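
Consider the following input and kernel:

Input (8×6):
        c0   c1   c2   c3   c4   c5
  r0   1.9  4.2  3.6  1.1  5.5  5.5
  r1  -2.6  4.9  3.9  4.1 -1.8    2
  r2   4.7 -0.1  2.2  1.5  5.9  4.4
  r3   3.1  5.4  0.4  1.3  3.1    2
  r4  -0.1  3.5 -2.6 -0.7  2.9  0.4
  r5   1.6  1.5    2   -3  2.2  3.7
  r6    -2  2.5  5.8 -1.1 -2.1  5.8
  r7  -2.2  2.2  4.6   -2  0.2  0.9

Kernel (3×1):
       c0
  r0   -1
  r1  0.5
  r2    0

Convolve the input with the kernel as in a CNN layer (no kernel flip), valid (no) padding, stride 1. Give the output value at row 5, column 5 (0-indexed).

-0.8

The receptive field on the input at this output position is [3.7 / 5.8 / 0.9]. Elementwise product with the kernel and sum: 3.7·-1 + 5.8·0.5.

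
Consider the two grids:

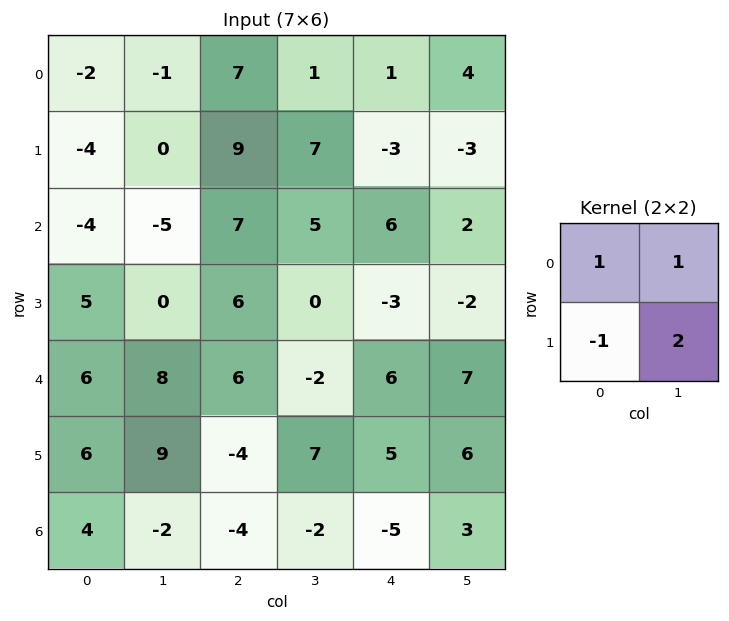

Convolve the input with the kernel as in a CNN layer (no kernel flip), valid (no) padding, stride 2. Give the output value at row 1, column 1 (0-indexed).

The receptive field on the input at this output position is [7 5 / 6 0]. Elementwise product with the kernel and sum: 7·1 + 5·1 + 6·-1 + 0·2.

6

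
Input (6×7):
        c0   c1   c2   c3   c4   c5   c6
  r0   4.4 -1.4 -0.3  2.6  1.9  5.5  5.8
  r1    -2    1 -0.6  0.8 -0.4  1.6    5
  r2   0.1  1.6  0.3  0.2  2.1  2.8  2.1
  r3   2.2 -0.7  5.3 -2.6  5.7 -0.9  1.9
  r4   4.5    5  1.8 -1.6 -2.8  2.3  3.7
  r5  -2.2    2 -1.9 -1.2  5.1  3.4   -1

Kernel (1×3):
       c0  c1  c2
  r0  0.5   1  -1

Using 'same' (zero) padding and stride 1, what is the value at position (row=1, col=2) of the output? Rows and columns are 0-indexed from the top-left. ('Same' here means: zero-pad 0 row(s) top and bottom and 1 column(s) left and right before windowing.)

The receptive field on the zero-padded input at this output position is [1 -0.6 0.8]. Elementwise product with the kernel and sum: 1·0.5 + -0.6·1 + 0.8·-1.

-0.9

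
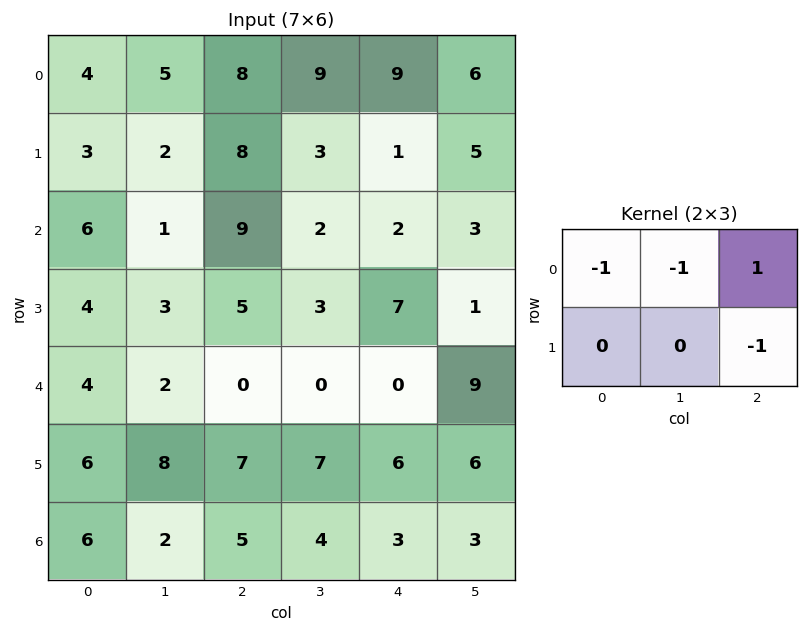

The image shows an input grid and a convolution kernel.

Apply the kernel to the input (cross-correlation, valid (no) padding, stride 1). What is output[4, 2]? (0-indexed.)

The receptive field on the input at this output position is [0 0 0 / 7 7 6]. Elementwise product with the kernel and sum: 0·-1 + 0·-1 + 0·1 + 6·-1.

-6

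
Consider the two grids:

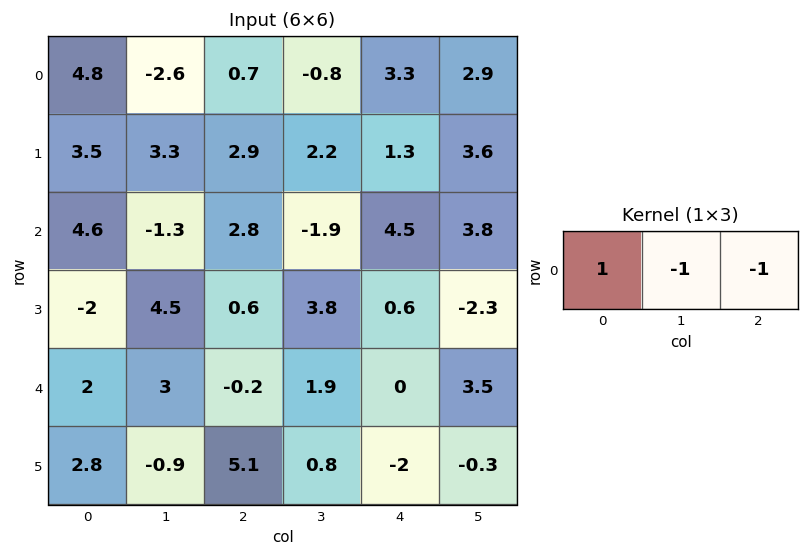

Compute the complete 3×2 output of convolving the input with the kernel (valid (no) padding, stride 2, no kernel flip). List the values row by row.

Output[0,0]: The receptive field on the input at this output position is [4.8 -2.6 0.7]. Elementwise product with the kernel and sum: 4.8·1 + -2.6·-1 + 0.7·-1.
Output[0,1]: The receptive field on the input at this output position is [0.7 -0.8 3.3]. Elementwise product with the kernel and sum: 0.7·1 + -0.8·-1 + 3.3·-1.

6.7 -1.8
3.1 0.2
-0.8 -2.1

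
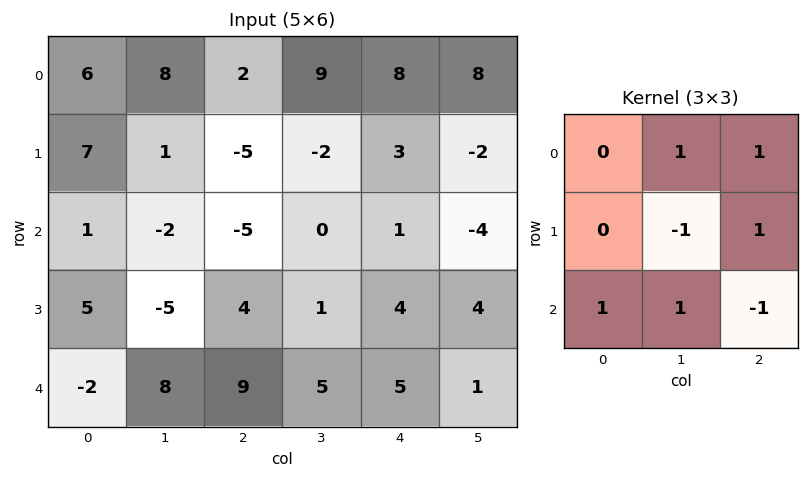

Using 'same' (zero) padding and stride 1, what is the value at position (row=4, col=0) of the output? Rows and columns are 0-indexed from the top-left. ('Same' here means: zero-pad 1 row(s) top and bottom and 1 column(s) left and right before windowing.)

The receptive field on the zero-padded input at this output position is [0 5 -5 / 0 -2 8 / 0 0 0]. Elementwise product with the kernel and sum: 5·1 + -5·1 + -2·-1 + 8·1 + 0·1 + 0·1 + 0·-1.

10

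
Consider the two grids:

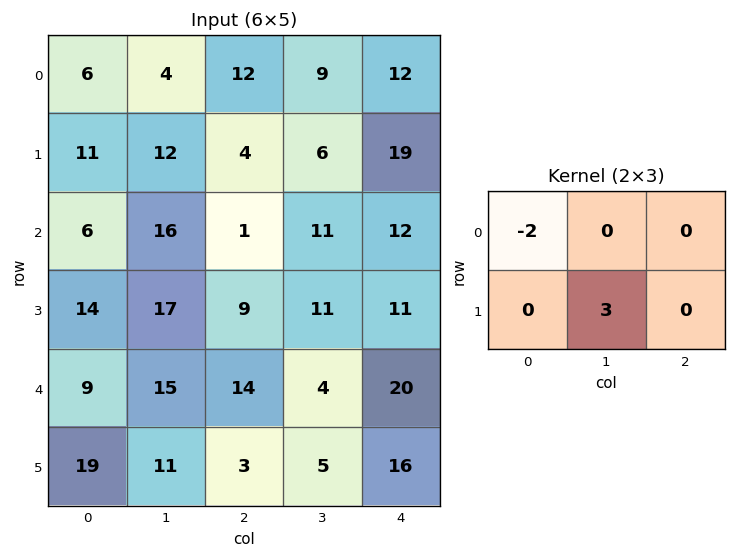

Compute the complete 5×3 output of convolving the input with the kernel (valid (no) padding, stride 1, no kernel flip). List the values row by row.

Output[0,0]: The receptive field on the input at this output position is [6 4 12 / 11 12 4]. Elementwise product with the kernel and sum: 6·-2 + 12·3.

24 4 -6
26 -21 25
39 -5 31
17 8 -6
15 -21 -13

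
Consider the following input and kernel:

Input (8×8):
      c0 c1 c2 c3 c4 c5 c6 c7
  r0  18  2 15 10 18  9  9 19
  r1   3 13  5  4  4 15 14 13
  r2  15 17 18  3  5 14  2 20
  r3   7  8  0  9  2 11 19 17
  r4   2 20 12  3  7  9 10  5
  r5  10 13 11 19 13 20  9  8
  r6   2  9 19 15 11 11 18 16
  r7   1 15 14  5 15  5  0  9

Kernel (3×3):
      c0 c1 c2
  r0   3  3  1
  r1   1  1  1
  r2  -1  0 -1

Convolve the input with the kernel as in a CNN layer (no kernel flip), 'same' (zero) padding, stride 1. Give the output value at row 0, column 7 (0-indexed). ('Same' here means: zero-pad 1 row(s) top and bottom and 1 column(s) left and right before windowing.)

14

The receptive field on the zero-padded input at this output position is [0 0 0 / 9 19 0 / 14 13 0]. Elementwise product with the kernel and sum: 0·3 + 0·3 + 0·1 + 9·1 + 19·1 + 0·1 + 14·-1 + 0·-1.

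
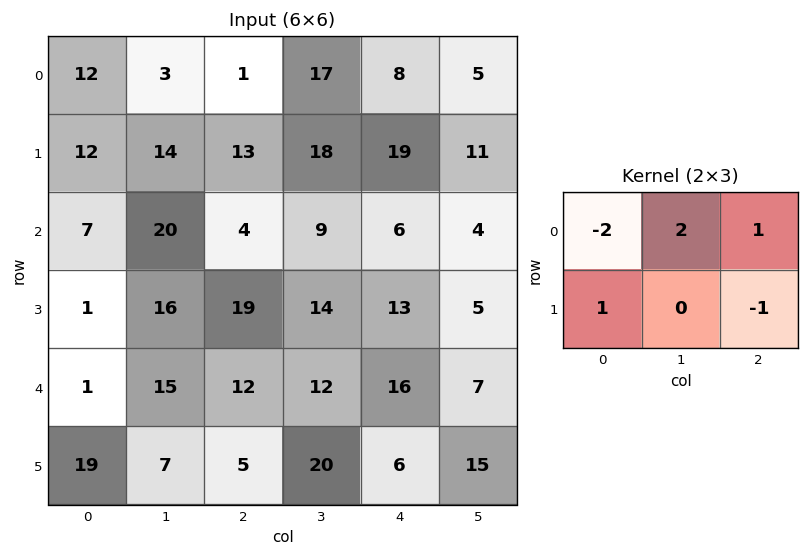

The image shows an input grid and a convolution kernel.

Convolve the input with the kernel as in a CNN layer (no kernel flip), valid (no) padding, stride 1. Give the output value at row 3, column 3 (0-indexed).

8

The receptive field on the input at this output position is [14 13 5 / 12 16 7]. Elementwise product with the kernel and sum: 14·-2 + 13·2 + 5·1 + 12·1 + 7·-1.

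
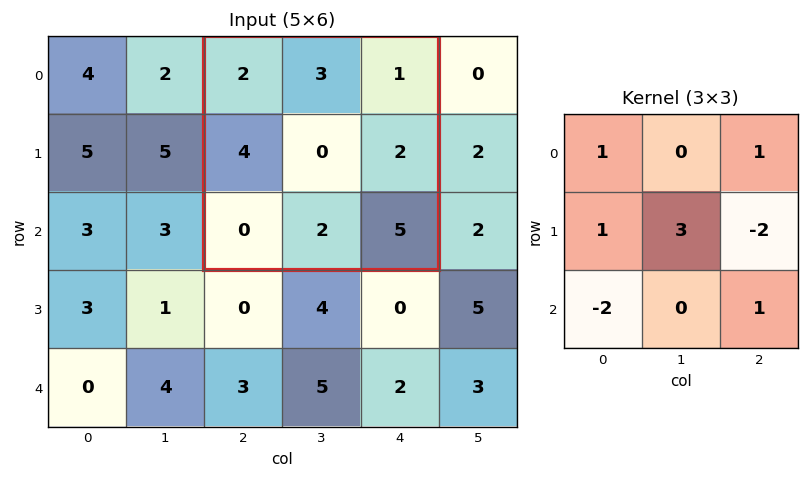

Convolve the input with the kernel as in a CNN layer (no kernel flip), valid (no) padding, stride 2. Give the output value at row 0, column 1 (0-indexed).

The receptive field on the input at this output position is [2 3 1 / 4 0 2 / 0 2 5]. Elementwise product with the kernel and sum: 2·1 + 1·1 + 4·1 + 0·3 + 2·-2 + 0·-2 + 5·1.

8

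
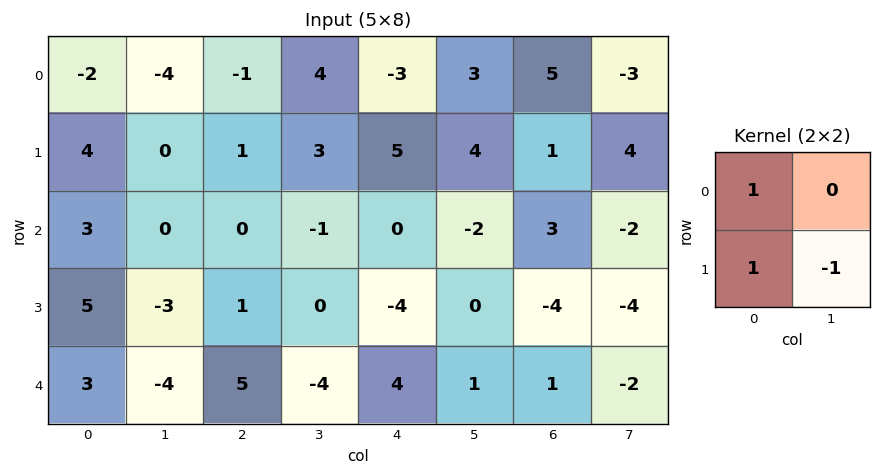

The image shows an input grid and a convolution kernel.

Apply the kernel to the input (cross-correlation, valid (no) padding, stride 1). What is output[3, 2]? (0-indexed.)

10

The receptive field on the input at this output position is [1 0 / 5 -4]. Elementwise product with the kernel and sum: 1·1 + 5·1 + -4·-1.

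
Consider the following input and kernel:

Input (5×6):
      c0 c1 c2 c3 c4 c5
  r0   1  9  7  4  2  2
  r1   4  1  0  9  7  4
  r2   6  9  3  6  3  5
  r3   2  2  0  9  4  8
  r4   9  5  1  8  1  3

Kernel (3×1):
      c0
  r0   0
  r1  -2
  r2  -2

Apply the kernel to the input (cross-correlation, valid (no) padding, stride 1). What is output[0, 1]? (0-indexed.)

The receptive field on the input at this output position is [9 / 1 / 9]. Elementwise product with the kernel and sum: 1·-2 + 9·-2.

-20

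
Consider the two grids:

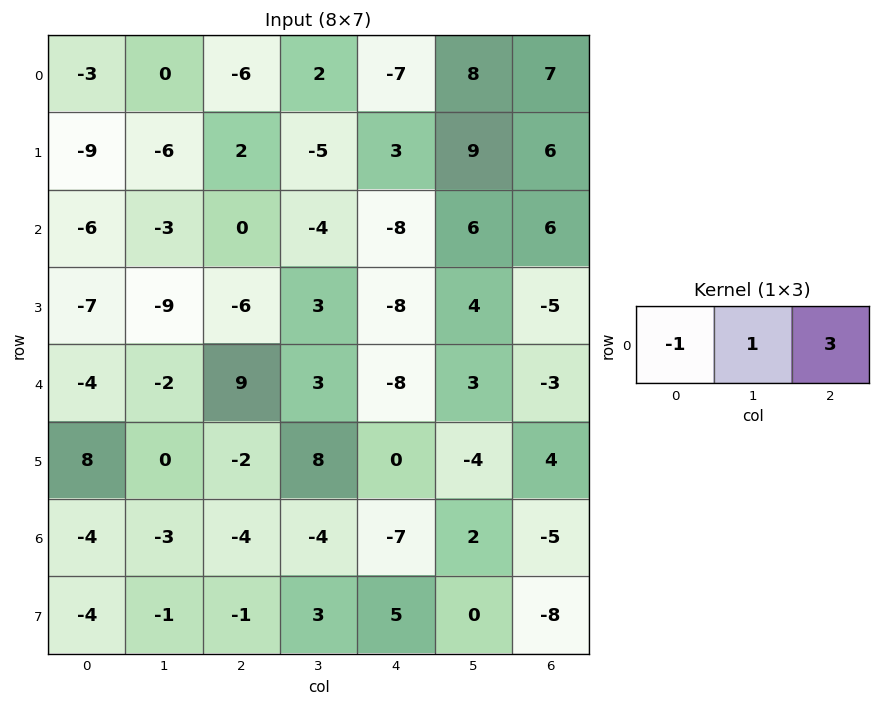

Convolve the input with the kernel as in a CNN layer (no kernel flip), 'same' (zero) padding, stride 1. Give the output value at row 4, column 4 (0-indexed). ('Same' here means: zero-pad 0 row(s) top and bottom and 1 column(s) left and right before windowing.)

-2

The receptive field on the zero-padded input at this output position is [3 -8 3]. Elementwise product with the kernel and sum: 3·-1 + -8·1 + 3·3.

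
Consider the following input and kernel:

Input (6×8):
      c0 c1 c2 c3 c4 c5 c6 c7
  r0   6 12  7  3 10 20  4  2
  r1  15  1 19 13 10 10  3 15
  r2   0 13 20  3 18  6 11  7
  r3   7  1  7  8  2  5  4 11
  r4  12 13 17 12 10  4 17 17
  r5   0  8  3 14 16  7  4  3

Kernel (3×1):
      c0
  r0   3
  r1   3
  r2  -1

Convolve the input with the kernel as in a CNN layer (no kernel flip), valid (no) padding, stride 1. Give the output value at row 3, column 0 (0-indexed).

57

The receptive field on the input at this output position is [7 / 12 / 0]. Elementwise product with the kernel and sum: 7·3 + 12·3 + 0·-1.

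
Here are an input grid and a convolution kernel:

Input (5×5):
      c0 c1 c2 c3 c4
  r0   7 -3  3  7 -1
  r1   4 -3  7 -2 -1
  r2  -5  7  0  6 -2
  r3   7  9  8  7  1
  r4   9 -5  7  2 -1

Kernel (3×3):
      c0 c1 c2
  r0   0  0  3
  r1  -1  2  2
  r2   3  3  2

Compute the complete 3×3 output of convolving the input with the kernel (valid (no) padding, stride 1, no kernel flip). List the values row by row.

19 67 -2
104 64 52
53 49 27

Output[0,0]: The receptive field on the input at this output position is [7 -3 3 / 4 -3 7 / -5 7 0]. Elementwise product with the kernel and sum: 3·3 + 4·-1 + -3·2 + 7·2 + -5·3 + 7·3 + 0·2.
Output[0,1]: The receptive field on the input at this output position is [-3 3 7 / -3 7 -2 / 7 0 6]. Elementwise product with the kernel and sum: 7·3 + -3·-1 + 7·2 + -2·2 + 7·3 + 0·3 + 6·2.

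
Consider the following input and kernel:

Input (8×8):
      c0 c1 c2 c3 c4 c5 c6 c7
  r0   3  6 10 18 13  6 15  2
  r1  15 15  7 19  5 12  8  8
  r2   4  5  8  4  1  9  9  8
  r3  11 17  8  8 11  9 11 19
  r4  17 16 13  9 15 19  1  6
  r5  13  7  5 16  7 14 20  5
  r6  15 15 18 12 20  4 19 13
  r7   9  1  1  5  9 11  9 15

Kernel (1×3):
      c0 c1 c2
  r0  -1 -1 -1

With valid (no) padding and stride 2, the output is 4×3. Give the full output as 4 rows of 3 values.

Output[0,0]: The receptive field on the input at this output position is [3 6 10]. Elementwise product with the kernel and sum: 3·-1 + 6·-1 + 10·-1.
Output[0,1]: The receptive field on the input at this output position is [10 18 13]. Elementwise product with the kernel and sum: 10·-1 + 18·-1 + 13·-1.

-19 -41 -34
-17 -13 -19
-46 -37 -35
-48 -50 -43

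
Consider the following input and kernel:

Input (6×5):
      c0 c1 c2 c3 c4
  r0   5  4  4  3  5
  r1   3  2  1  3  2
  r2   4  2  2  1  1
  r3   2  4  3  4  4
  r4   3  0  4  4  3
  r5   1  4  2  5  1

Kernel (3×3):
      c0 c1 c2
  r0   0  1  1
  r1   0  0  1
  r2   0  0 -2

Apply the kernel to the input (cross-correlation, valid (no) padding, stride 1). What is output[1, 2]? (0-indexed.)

-2

The receptive field on the input at this output position is [1 3 2 / 2 1 1 / 3 4 4]. Elementwise product with the kernel and sum: 3·1 + 2·1 + 1·1 + 4·-2.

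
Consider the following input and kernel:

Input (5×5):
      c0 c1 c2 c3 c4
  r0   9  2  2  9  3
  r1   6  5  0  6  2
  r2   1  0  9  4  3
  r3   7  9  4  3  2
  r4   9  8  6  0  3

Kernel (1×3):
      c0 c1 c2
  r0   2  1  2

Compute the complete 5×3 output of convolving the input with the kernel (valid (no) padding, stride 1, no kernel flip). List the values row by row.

Output[0,0]: The receptive field on the input at this output position is [9 2 2]. Elementwise product with the kernel and sum: 9·2 + 2·1 + 2·2.
Output[0,1]: The receptive field on the input at this output position is [2 2 9]. Elementwise product with the kernel and sum: 2·2 + 2·1 + 9·2.

24 24 19
17 22 10
20 17 28
31 28 15
38 22 18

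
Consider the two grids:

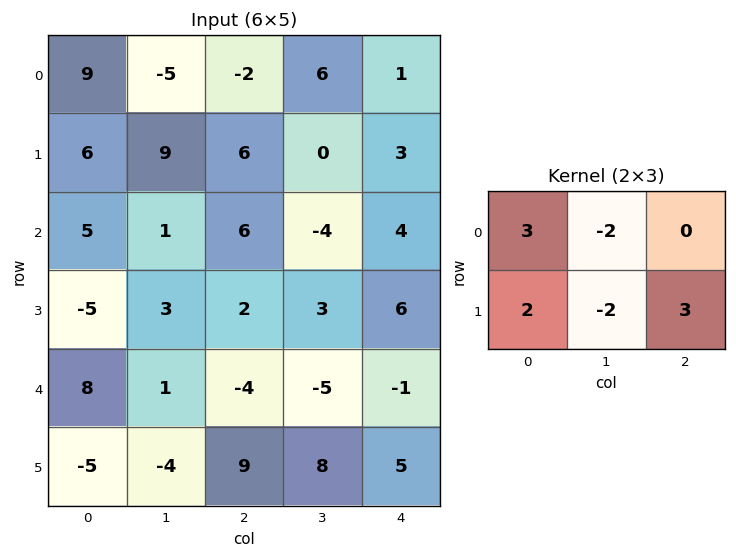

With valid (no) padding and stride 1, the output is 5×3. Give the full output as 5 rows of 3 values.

Output[0,0]: The receptive field on the input at this output position is [9 -5 -2 / 6 9 6]. Elementwise product with the kernel and sum: 9·3 + -5·-2 + 6·2 + 9·-2 + 6·3.
Output[0,1]: The receptive field on the input at this output position is [-5 -2 6 / 9 6 0]. Elementwise product with the kernel and sum: -5·3 + -2·-2 + 9·2 + 6·-2 + 0·3.

49 -5 3
26 -7 50
3 2 42
-19 0 -1
47 9 15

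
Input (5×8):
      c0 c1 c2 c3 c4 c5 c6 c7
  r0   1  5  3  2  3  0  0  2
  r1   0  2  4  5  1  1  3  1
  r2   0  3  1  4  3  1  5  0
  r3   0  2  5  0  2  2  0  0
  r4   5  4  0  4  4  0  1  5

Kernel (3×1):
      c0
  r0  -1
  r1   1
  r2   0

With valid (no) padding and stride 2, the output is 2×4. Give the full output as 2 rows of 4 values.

-1 1 -2 3
0 4 -1 -5

Output[0,0]: The receptive field on the input at this output position is [1 / 0 / 0]. Elementwise product with the kernel and sum: 1·-1 + 0·1.
Output[0,1]: The receptive field on the input at this output position is [3 / 4 / 1]. Elementwise product with the kernel and sum: 3·-1 + 4·1.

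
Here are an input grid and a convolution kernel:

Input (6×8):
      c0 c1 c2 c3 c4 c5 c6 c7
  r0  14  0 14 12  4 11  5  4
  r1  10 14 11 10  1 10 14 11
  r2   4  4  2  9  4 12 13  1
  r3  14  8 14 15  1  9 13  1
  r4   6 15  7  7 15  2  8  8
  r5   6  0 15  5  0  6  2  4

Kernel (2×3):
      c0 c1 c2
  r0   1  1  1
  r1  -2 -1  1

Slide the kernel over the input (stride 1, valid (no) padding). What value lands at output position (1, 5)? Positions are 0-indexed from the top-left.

The receptive field on the input at this output position is [10 14 11 / 12 13 1]. Elementwise product with the kernel and sum: 10·1 + 14·1 + 11·1 + 12·-2 + 13·-1 + 1·1.

-1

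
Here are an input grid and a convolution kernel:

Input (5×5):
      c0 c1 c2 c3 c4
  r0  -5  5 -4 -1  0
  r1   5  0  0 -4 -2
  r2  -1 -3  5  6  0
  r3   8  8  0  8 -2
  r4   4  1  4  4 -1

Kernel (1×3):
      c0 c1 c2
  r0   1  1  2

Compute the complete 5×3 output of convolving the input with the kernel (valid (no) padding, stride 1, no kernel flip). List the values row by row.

-8 -1 -5
5 -8 -8
6 14 11
16 24 4
13 13 6

Output[0,0]: The receptive field on the input at this output position is [-5 5 -4]. Elementwise product with the kernel and sum: -5·1 + 5·1 + -4·2.
Output[0,1]: The receptive field on the input at this output position is [5 -4 -1]. Elementwise product with the kernel and sum: 5·1 + -4·1 + -1·2.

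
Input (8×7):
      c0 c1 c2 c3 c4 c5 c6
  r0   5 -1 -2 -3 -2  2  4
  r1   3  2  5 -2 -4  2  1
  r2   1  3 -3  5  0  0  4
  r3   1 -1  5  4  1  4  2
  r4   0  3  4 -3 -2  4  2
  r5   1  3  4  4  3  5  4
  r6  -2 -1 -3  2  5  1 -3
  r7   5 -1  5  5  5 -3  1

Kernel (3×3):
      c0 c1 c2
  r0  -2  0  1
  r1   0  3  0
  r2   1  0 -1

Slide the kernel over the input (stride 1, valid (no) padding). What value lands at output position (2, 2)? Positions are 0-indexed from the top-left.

The receptive field on the input at this output position is [-3 5 0 / 5 4 1 / 4 -3 -2]. Elementwise product with the kernel and sum: -3·-2 + 0·1 + 4·3 + 4·1 + -2·-1.

24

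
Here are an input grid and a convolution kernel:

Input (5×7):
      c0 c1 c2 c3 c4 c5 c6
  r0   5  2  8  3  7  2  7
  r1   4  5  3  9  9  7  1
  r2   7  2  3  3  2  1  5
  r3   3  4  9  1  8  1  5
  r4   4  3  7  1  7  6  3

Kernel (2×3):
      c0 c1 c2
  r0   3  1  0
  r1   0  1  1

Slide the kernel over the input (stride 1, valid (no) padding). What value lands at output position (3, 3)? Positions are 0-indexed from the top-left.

The receptive field on the input at this output position is [1 8 1 / 1 7 6]. Elementwise product with the kernel and sum: 1·3 + 8·1 + 7·1 + 6·1.

24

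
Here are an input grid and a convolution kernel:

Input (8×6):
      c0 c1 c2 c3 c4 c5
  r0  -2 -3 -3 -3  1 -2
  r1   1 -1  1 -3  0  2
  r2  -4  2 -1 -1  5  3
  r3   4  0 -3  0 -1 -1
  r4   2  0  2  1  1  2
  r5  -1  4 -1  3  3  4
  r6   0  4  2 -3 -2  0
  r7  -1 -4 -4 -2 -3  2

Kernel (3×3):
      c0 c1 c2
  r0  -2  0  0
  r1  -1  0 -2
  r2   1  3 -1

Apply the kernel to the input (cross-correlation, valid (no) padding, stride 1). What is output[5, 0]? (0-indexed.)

-11

The receptive field on the input at this output position is [-1 4 -1 / 0 4 2 / -1 -4 -4]. Elementwise product with the kernel and sum: -1·-2 + 0·-1 + 2·-2 + -1·1 + -4·3 + -4·-1.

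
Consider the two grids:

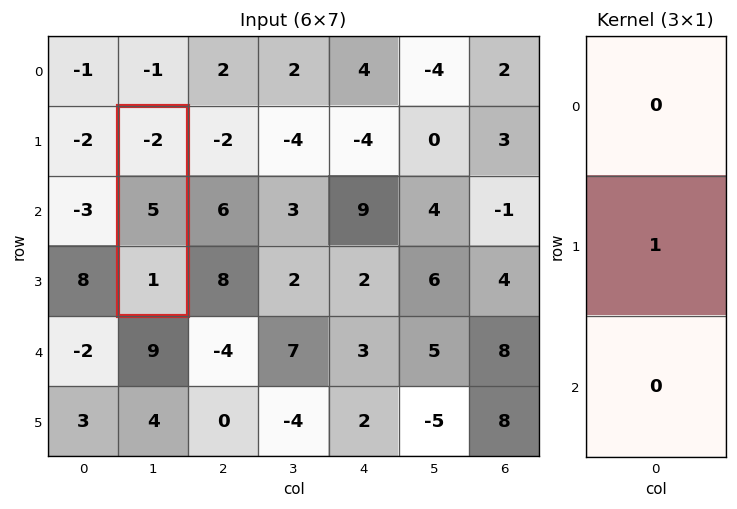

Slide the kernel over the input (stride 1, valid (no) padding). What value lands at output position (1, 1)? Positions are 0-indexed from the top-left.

The receptive field on the input at this output position is [-2 / 5 / 1]. Elementwise product with the kernel and sum: 5·1.

5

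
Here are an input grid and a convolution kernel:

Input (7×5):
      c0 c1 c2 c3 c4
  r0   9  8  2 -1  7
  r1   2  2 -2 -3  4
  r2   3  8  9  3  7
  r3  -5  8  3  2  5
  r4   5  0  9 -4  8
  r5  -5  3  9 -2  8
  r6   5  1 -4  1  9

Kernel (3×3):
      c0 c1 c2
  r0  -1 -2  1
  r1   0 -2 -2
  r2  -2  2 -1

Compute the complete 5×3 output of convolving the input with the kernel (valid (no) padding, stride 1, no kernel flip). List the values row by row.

-22 -4 -14
-19 -37 -15
-51 -11 -56
-19 -8 -40
-24 -47 -4

Output[0,0]: The receptive field on the input at this output position is [9 8 2 / 2 2 -2 / 3 8 9]. Elementwise product with the kernel and sum: 9·-1 + 8·-2 + 2·1 + 2·-2 + -2·-2 + 3·-2 + 8·2 + 9·-1.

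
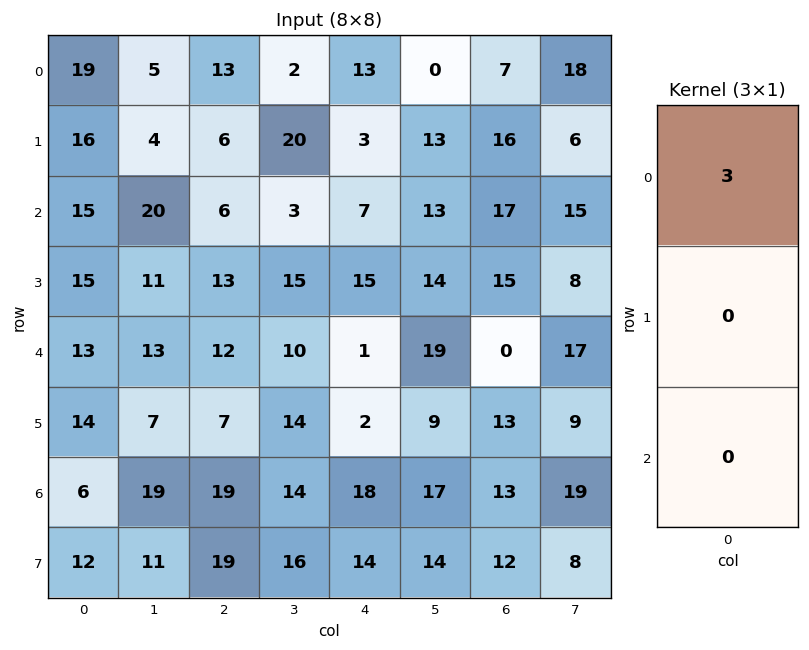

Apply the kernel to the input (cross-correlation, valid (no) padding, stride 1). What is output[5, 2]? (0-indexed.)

The receptive field on the input at this output position is [7 / 19 / 19]. Elementwise product with the kernel and sum: 7·3.

21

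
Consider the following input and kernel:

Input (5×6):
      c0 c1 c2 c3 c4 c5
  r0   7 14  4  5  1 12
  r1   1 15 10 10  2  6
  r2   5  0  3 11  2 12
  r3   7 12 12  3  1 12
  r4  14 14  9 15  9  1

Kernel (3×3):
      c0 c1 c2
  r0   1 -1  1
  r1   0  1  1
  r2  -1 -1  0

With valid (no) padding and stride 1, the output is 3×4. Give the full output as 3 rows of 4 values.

Output[0,0]: The receptive field on the input at this output position is [7 14 4 / 1 15 10 / 5 0 3]. Elementwise product with the kernel and sum: 7·1 + 14·-1 + 4·1 + 15·1 + 10·1 + 5·-1 + 0·-1.

17 32 -2 11
-20 5 0 24
4 0 -26 10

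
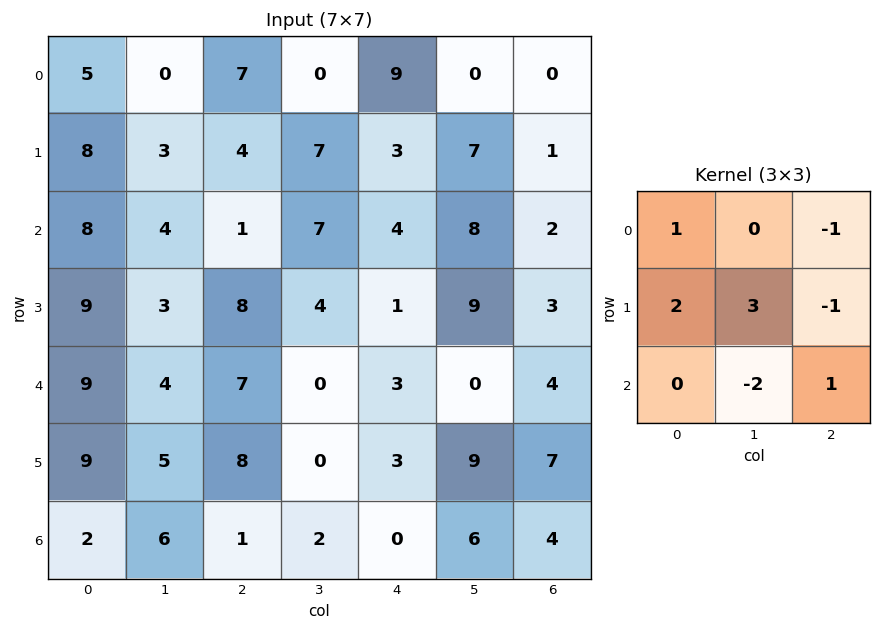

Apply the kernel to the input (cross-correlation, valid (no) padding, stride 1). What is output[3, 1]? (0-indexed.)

The receptive field on the input at this output position is [3 8 4 / 4 7 0 / 5 8 0]. Elementwise product with the kernel and sum: 3·1 + 4·-1 + 4·2 + 7·3 + 0·-1 + 8·-2 + 0·1.

12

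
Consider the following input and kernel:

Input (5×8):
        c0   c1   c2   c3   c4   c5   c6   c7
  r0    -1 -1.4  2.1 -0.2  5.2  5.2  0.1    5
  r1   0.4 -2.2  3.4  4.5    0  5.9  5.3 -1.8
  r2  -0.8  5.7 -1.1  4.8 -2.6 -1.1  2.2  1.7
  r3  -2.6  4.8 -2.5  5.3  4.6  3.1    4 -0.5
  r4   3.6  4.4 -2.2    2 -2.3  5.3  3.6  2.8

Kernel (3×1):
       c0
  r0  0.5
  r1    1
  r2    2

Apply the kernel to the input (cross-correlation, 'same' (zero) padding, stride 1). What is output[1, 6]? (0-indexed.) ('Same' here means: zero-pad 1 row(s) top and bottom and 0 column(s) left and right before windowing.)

9.75

The receptive field on the zero-padded input at this output position is [0.1 / 5.3 / 2.2]. Elementwise product with the kernel and sum: 0.1·0.5 + 5.3·1 + 2.2·2.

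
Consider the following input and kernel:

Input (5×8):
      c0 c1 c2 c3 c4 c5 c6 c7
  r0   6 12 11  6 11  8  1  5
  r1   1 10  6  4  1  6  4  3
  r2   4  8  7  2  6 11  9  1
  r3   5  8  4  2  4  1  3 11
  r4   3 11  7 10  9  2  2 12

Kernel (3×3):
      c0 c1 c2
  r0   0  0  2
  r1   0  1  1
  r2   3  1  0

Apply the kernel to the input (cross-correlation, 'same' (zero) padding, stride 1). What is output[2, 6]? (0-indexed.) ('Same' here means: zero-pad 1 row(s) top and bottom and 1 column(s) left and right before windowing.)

The receptive field on the zero-padded input at this output position is [6 4 3 / 11 9 1 / 1 3 11]. Elementwise product with the kernel and sum: 3·2 + 9·1 + 1·1 + 1·3 + 3·1.

22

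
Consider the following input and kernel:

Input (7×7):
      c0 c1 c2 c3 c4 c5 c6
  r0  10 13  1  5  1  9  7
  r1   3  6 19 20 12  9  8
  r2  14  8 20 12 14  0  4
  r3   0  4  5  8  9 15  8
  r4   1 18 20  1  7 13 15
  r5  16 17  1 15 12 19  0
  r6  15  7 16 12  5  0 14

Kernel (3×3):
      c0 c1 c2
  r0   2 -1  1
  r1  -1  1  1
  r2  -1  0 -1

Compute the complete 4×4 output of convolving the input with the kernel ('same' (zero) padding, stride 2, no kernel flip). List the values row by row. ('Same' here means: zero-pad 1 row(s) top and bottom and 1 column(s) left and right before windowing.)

17 -33 -24 -11
21 25 16 -1
6 -18 7 5
23 69 30 52

Output[0,0]: The receptive field on the zero-padded input at this output position is [0 0 0 / 0 10 13 / 0 3 6]. Elementwise product with the kernel and sum: 0·2 + 0·-1 + 0·1 + 0·-1 + 10·1 + 13·1 + 0·-1 + 6·-1.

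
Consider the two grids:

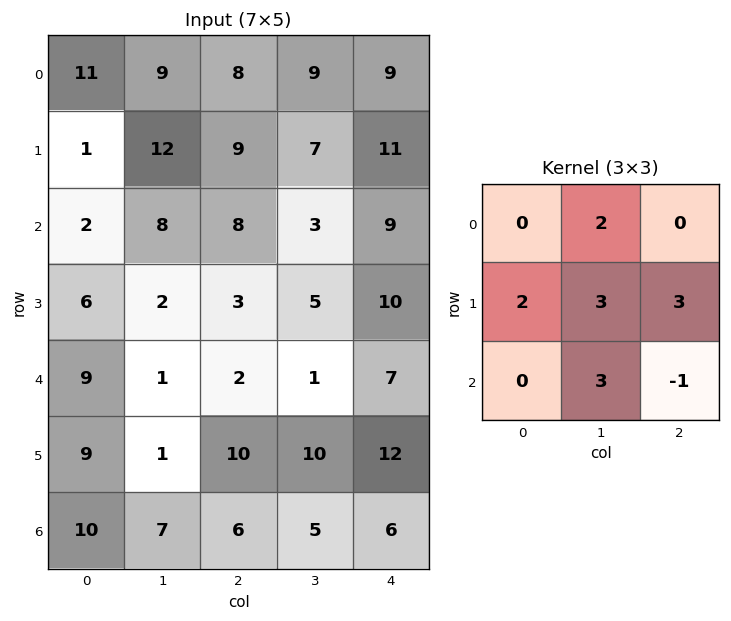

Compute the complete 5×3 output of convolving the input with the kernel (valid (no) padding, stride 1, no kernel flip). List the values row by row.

99 109 90
79 71 71
44 49 53
24 37 56
68 79 97

Output[0,0]: The receptive field on the input at this output position is [11 9 8 / 1 12 9 / 2 8 8]. Elementwise product with the kernel and sum: 9·2 + 1·2 + 12·3 + 9·3 + 8·3 + 8·-1.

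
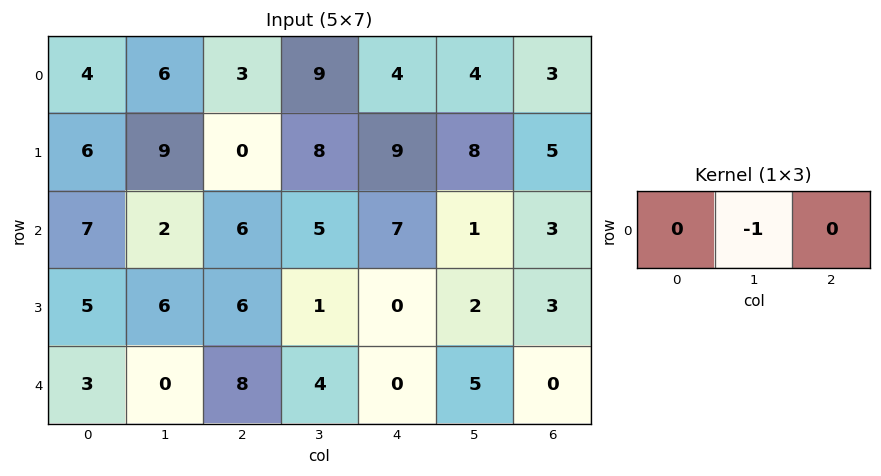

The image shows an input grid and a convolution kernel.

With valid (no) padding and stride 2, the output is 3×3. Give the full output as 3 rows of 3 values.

-6 -9 -4
-2 -5 -1
0 -4 -5

Output[0,0]: The receptive field on the input at this output position is [4 6 3]. Elementwise product with the kernel and sum: 6·-1.
Output[0,1]: The receptive field on the input at this output position is [3 9 4]. Elementwise product with the kernel and sum: 9·-1.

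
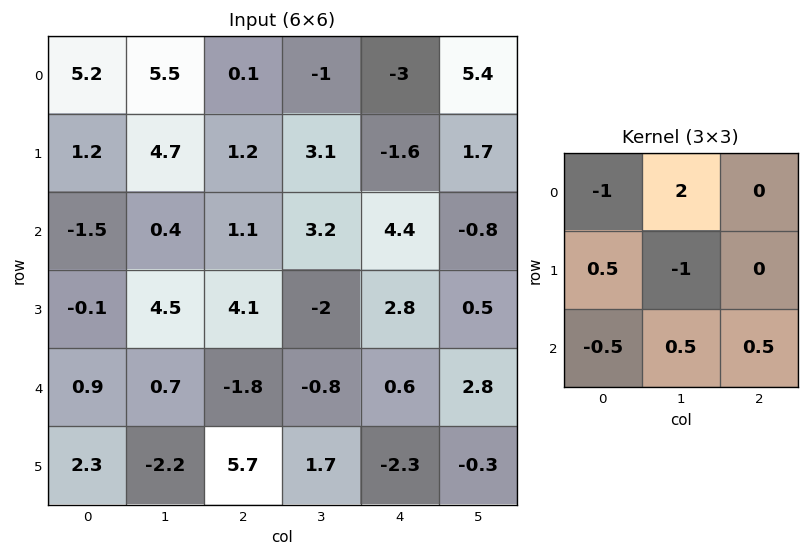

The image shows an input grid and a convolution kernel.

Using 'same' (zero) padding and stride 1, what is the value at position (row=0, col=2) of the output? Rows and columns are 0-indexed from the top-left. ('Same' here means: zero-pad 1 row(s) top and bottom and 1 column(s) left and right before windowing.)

2.45

The receptive field on the zero-padded input at this output position is [0 0 0 / 5.5 0.1 -1 / 4.7 1.2 3.1]. Elementwise product with the kernel and sum: 0·-1 + 0·2 + 5.5·0.5 + 0.1·-1 + 4.7·-0.5 + 1.2·0.5 + 3.1·0.5.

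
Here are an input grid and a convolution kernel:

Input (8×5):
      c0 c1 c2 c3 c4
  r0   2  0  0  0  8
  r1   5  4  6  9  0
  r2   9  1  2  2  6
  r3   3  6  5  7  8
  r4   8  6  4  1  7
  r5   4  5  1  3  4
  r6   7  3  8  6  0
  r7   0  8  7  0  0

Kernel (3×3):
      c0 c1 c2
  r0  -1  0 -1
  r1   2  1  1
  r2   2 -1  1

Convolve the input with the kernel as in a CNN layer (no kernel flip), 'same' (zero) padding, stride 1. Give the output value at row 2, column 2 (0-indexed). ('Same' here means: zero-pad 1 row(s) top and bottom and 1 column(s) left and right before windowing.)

7

The receptive field on the zero-padded input at this output position is [4 6 9 / 1 2 2 / 6 5 7]. Elementwise product with the kernel and sum: 4·-1 + 9·-1 + 1·2 + 2·1 + 2·1 + 6·2 + 5·-1 + 7·1.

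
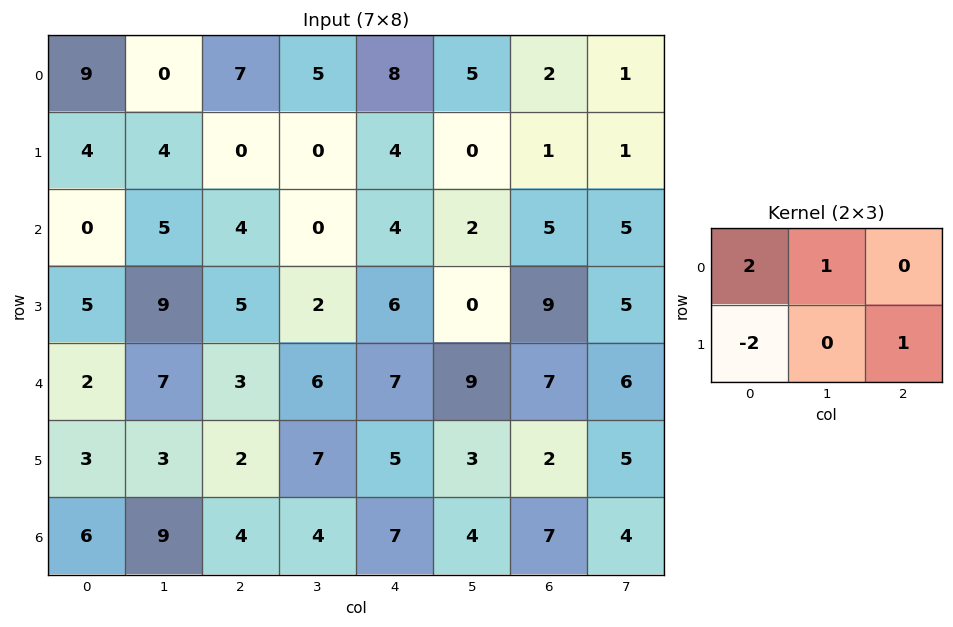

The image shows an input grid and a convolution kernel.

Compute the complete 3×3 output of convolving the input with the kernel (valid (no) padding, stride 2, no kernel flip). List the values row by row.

10 23 14
0 4 7
7 13 15

Output[0,0]: The receptive field on the input at this output position is [9 0 7 / 4 4 0]. Elementwise product with the kernel and sum: 9·2 + 0·1 + 4·-2 + 0·1.
Output[0,1]: The receptive field on the input at this output position is [7 5 8 / 0 0 4]. Elementwise product with the kernel and sum: 7·2 + 5·1 + 0·-2 + 4·1.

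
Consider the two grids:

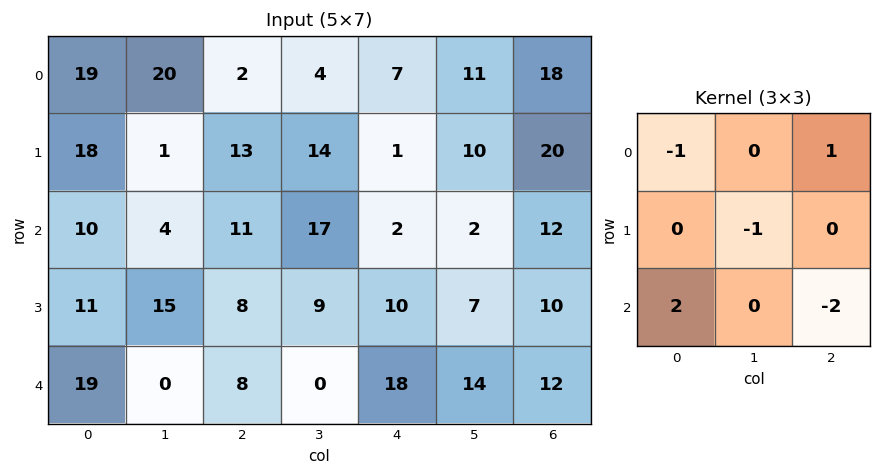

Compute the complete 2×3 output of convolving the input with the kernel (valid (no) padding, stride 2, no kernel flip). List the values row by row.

-20 9 -19
8 -38 15

Output[0,0]: The receptive field on the input at this output position is [19 20 2 / 18 1 13 / 10 4 11]. Elementwise product with the kernel and sum: 19·-1 + 2·1 + 1·-1 + 10·2 + 11·-2.
Output[0,1]: The receptive field on the input at this output position is [2 4 7 / 13 14 1 / 11 17 2]. Elementwise product with the kernel and sum: 2·-1 + 7·1 + 14·-1 + 11·2 + 2·-2.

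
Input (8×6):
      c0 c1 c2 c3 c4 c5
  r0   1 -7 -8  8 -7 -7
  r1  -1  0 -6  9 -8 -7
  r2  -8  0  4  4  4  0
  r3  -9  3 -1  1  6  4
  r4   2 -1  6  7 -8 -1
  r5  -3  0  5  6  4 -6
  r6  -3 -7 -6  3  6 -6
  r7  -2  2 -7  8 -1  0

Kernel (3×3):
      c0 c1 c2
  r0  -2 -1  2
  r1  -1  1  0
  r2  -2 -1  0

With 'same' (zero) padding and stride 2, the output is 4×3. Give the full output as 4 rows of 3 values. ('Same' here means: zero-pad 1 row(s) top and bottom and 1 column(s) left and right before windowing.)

Output[0,0]: The receptive field on the zero-padded input at this output position is [0 0 0 / 0 1 -7 / 0 -1 0]. Elementwise product with the kernel and sum: 0·-2 + 0·-1 + 0·2 + 0·-1 + 1·1 + 0·-2 + -1·-1.

2 5 -25
2 23 -32
20 -1 -31
2 11 -40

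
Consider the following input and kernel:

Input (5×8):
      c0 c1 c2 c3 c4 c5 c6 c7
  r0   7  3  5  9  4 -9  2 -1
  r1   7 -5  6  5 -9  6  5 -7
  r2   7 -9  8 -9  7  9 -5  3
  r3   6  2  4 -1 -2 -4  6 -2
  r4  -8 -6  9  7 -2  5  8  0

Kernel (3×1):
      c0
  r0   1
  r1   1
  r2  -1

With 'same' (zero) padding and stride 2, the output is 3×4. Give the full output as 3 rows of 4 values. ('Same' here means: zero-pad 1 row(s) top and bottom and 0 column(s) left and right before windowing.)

0 -1 13 -3
8 10 0 -6
-2 13 -4 14

Output[0,0]: The receptive field on the zero-padded input at this output position is [0 / 7 / 7]. Elementwise product with the kernel and sum: 0·1 + 7·1 + 7·-1.
Output[0,1]: The receptive field on the zero-padded input at this output position is [0 / 5 / 6]. Elementwise product with the kernel and sum: 0·1 + 5·1 + 6·-1.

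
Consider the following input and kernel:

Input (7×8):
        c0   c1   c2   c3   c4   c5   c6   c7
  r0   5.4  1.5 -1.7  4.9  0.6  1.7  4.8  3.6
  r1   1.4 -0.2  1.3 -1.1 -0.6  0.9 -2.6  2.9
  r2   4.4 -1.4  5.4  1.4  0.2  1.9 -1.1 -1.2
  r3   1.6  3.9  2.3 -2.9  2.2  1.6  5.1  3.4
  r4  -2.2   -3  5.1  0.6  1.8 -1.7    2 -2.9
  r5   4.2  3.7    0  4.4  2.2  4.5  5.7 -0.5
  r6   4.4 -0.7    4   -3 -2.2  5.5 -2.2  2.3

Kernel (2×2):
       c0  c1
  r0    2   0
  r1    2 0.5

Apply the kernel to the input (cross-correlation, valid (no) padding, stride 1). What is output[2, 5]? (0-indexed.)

The receptive field on the input at this output position is [1.9 -1.1 / 1.6 5.1]. Elementwise product with the kernel and sum: 1.9·2 + 1.6·2 + 5.1·0.5.

9.55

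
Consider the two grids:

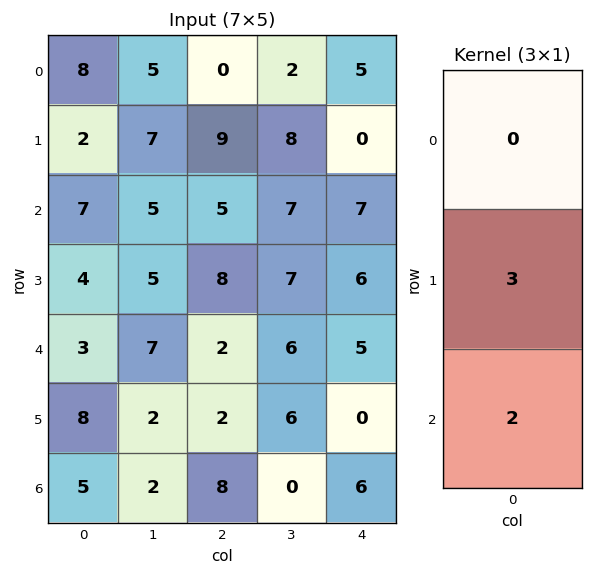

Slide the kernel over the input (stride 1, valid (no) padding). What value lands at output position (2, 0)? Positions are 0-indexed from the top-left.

18

The receptive field on the input at this output position is [7 / 4 / 3]. Elementwise product with the kernel and sum: 4·3 + 3·2.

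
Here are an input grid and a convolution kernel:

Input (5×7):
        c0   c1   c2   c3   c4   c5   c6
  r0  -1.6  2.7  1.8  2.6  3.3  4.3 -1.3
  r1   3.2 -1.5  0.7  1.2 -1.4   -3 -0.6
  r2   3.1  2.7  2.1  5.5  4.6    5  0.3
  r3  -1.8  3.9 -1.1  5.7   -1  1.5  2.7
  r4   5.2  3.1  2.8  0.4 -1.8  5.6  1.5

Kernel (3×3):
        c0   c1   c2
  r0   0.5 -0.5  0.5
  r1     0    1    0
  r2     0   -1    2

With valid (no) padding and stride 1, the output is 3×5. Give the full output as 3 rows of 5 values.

-1.25 11.35 6.15 5.8 -8.55
-0.7 14.1 -3.15 8.4 9.4
7.65 -0.05 2.3 14.95 -1.15

Output[0,0]: The receptive field on the input at this output position is [-1.6 2.7 1.8 / 3.2 -1.5 0.7 / 3.1 2.7 2.1]. Elementwise product with the kernel and sum: -1.6·0.5 + 2.7·-0.5 + 1.8·0.5 + -1.5·1 + 2.7·-1 + 2.1·2.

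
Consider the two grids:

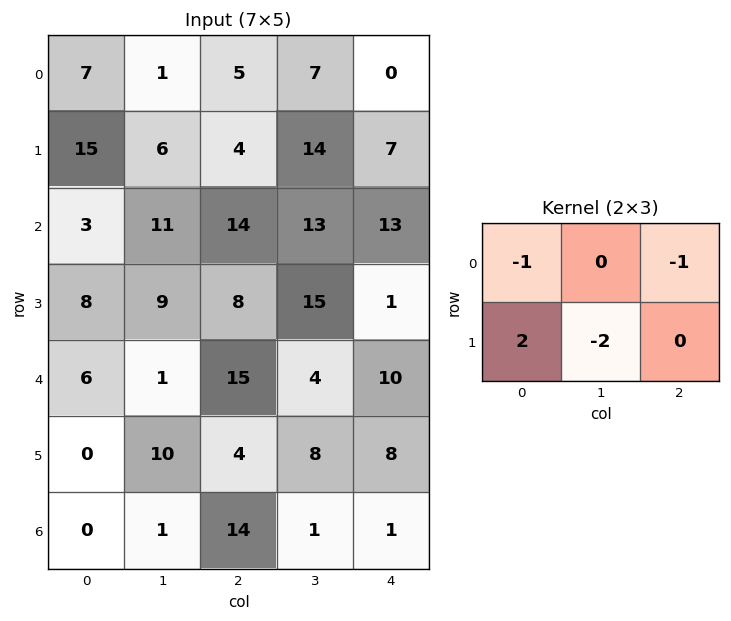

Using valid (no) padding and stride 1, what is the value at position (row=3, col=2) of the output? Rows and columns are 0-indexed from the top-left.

The receptive field on the input at this output position is [8 15 1 / 15 4 10]. Elementwise product with the kernel and sum: 8·-1 + 1·-1 + 15·2 + 4·-2.

13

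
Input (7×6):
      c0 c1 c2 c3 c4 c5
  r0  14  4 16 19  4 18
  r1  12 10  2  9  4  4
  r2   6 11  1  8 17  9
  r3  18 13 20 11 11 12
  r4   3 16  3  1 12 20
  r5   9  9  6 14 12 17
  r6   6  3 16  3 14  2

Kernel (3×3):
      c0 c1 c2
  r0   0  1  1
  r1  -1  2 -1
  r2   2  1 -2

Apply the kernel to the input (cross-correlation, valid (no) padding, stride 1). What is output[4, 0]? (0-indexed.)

The receptive field on the input at this output position is [3 16 3 / 9 9 6 / 6 3 16]. Elementwise product with the kernel and sum: 16·1 + 3·1 + 9·-1 + 9·2 + 6·-1 + 6·2 + 3·1 + 16·-2.

5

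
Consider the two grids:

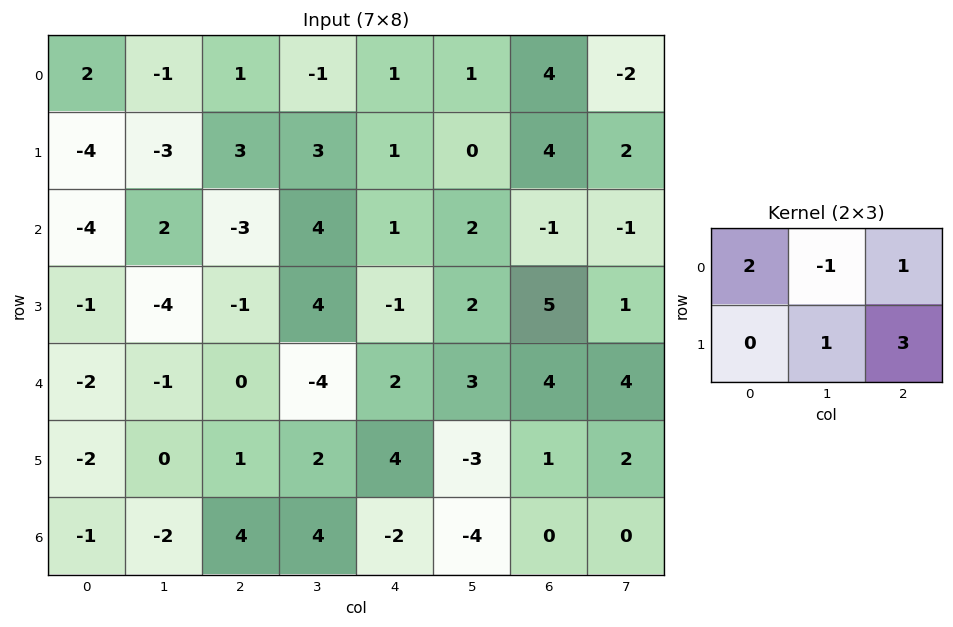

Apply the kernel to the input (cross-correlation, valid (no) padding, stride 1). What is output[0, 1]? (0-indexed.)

8

The receptive field on the input at this output position is [-1 1 -1 / -3 3 3]. Elementwise product with the kernel and sum: -1·2 + 1·-1 + -1·1 + 3·1 + 3·3.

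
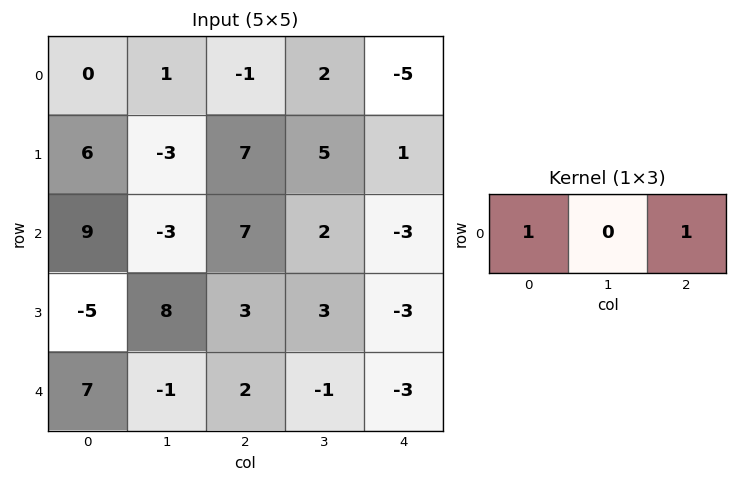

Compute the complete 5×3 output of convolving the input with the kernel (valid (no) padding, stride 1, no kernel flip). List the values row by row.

-1 3 -6
13 2 8
16 -1 4
-2 11 0
9 -2 -1

Output[0,0]: The receptive field on the input at this output position is [0 1 -1]. Elementwise product with the kernel and sum: 0·1 + -1·1.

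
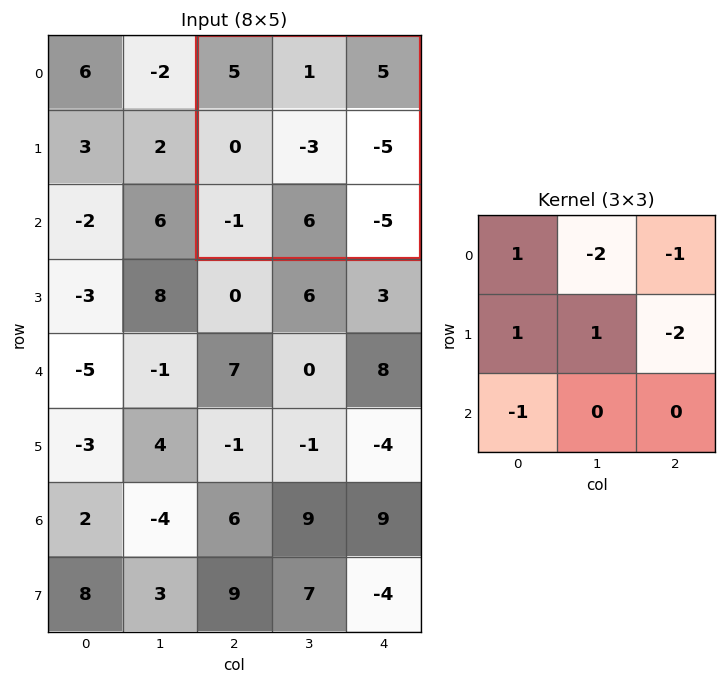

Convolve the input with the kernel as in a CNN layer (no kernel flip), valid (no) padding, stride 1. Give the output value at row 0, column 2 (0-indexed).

The receptive field on the input at this output position is [5 1 5 / 0 -3 -5 / -1 6 -5]. Elementwise product with the kernel and sum: 5·1 + 1·-2 + 5·-1 + 0·1 + -3·1 + -5·-2 + -1·-1.

6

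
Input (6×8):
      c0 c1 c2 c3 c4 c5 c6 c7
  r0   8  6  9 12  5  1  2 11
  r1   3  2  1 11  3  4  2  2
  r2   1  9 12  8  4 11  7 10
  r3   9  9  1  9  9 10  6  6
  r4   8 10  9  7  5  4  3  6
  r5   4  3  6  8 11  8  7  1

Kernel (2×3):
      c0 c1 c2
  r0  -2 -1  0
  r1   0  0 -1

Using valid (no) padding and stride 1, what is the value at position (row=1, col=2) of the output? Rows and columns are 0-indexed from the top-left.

The receptive field on the input at this output position is [1 11 3 / 12 8 4]. Elementwise product with the kernel and sum: 1·-2 + 11·-1 + 4·-1.

-17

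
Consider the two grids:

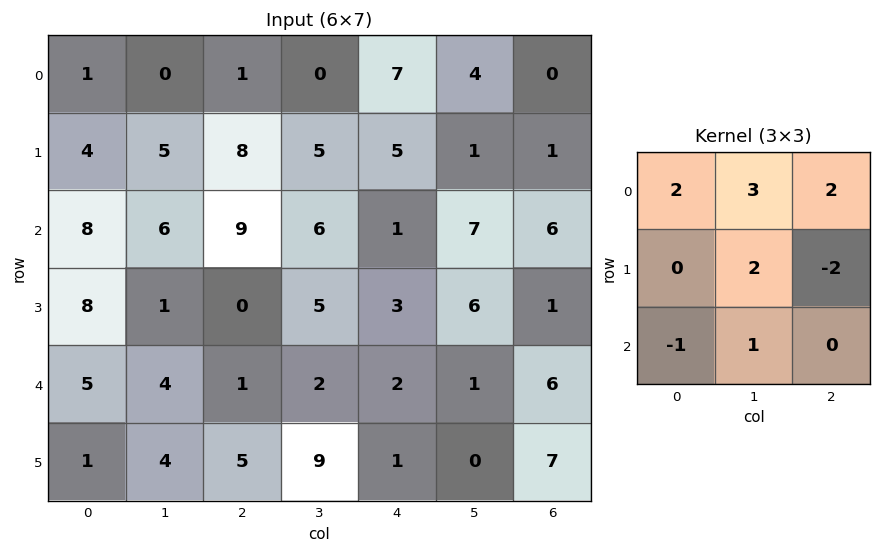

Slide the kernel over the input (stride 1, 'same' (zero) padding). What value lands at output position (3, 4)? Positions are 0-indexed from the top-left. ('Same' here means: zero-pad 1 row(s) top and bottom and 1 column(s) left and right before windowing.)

The receptive field on the zero-padded input at this output position is [6 1 7 / 5 3 6 / 2 2 1]. Elementwise product with the kernel and sum: 6·2 + 1·3 + 7·2 + 3·2 + 6·-2 + 2·-1 + 2·1.

23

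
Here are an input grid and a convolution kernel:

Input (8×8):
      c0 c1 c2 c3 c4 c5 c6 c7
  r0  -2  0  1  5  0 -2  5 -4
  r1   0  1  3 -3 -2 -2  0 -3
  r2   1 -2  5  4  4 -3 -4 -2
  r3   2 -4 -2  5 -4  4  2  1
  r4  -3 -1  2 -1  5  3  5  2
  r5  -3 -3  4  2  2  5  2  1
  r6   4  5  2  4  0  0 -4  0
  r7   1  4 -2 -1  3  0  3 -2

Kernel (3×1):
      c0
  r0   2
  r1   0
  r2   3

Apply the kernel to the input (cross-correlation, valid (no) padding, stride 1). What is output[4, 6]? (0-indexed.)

-2

The receptive field on the input at this output position is [5 / 2 / -4]. Elementwise product with the kernel and sum: 5·2 + -4·3.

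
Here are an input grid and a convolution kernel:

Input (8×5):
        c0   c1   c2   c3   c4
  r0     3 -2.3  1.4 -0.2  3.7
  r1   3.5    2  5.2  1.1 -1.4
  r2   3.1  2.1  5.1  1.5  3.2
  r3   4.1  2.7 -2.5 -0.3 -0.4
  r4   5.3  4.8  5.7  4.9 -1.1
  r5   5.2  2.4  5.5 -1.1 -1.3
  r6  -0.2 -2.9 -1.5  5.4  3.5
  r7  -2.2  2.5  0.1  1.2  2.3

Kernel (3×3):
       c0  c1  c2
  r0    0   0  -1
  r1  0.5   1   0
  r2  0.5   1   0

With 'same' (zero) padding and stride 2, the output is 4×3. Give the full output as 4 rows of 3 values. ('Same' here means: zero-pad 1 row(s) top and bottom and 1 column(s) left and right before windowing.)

Output[0,0]: The receptive field on the zero-padded input at this output position is [0 0 0 / 0 3 -2.3 / 0 3.5 2]. Elementwise product with the kernel and sum: 0·-1 + 0·0.5 + 3·1 + 0·0.5 + 3.5·1.

6.5 6.45 2.75
5.2 3.9 3.4
7.8 15.1 -0.5
-4.8 -0.5 9.1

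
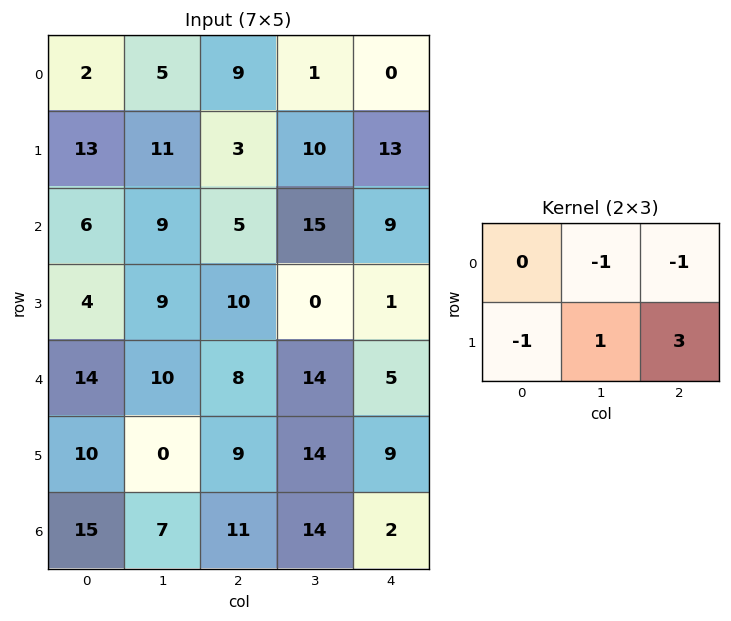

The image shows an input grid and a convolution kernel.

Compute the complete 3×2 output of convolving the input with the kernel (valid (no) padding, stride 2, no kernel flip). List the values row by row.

Output[0,0]: The receptive field on the input at this output position is [2 5 9 / 13 11 3]. Elementwise product with the kernel and sum: 5·-1 + 9·-1 + 13·-1 + 11·1 + 3·3.
Output[0,1]: The receptive field on the input at this output position is [9 1 0 / 3 10 13]. Elementwise product with the kernel and sum: 1·-1 + 0·-1 + 3·-1 + 10·1 + 13·3.

-7 45
21 -31
-1 13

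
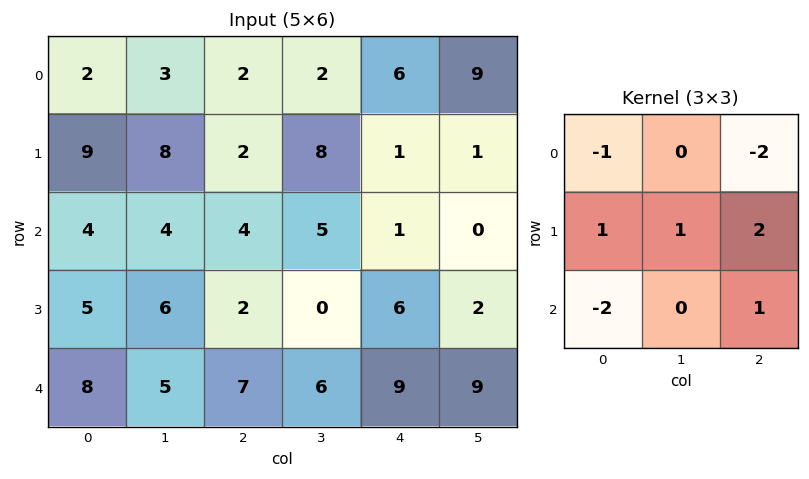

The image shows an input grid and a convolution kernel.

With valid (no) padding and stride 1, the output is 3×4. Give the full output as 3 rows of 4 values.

Output[0,0]: The receptive field on the input at this output position is [2 3 2 / 9 8 2 / 4 4 4]. Elementwise product with the kernel and sum: 2·-1 + 2·-2 + 9·1 + 8·1 + 2·2 + 4·-2 + 4·1.

11 16 -9 -19
-5 -18 9 -2
-6 -10 3 2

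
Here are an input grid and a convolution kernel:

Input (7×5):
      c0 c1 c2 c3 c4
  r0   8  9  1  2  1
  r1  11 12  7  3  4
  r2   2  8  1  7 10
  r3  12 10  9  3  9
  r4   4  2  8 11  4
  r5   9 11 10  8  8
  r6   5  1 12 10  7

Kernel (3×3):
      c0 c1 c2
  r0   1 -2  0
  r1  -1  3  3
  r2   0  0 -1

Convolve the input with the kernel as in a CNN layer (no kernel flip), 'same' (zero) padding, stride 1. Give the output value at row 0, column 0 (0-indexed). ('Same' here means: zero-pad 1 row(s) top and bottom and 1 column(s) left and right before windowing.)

39

The receptive field on the zero-padded input at this output position is [0 0 0 / 0 8 9 / 0 11 12]. Elementwise product with the kernel and sum: 0·1 + 0·-2 + 0·-1 + 8·3 + 9·3 + 12·-1.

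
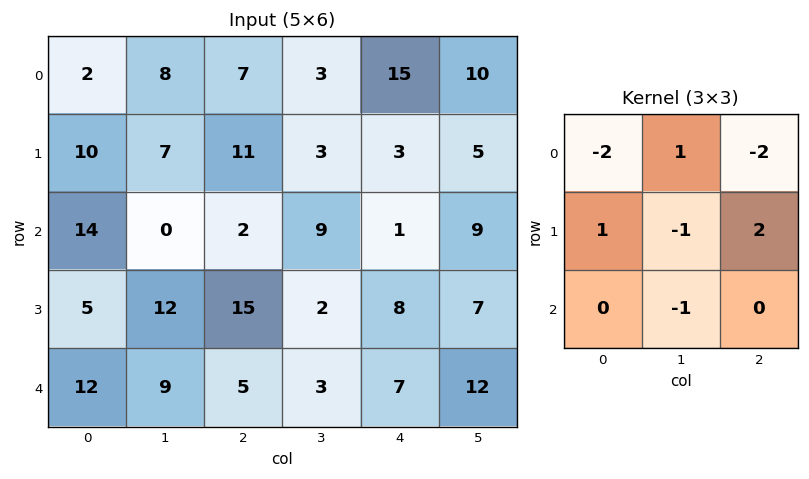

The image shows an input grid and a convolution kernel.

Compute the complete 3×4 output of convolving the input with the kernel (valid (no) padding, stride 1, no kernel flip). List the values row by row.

15 -15 -36 -2
-29 -8 -32 5
-18 -20 29 -34

Output[0,0]: The receptive field on the input at this output position is [2 8 7 / 10 7 11 / 14 0 2]. Elementwise product with the kernel and sum: 2·-2 + 8·1 + 7·-2 + 10·1 + 7·-1 + 11·2 + 0·-1.
Output[0,1]: The receptive field on the input at this output position is [8 7 3 / 7 11 3 / 0 2 9]. Elementwise product with the kernel and sum: 8·-2 + 7·1 + 3·-2 + 7·1 + 11·-1 + 3·2 + 2·-1.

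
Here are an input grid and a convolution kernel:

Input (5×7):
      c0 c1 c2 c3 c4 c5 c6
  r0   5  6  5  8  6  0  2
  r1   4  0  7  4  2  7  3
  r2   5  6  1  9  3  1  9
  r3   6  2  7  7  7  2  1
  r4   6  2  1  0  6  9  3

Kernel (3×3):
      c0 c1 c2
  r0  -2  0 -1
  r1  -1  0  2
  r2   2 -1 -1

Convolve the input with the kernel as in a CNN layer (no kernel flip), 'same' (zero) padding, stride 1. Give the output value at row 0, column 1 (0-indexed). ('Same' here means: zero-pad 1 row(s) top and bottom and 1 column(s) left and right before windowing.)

The receptive field on the zero-padded input at this output position is [0 0 0 / 5 6 5 / 4 0 7]. Elementwise product with the kernel and sum: 0·-2 + 0·-1 + 5·-1 + 5·2 + 4·2 + 0·-1 + 7·-1.

6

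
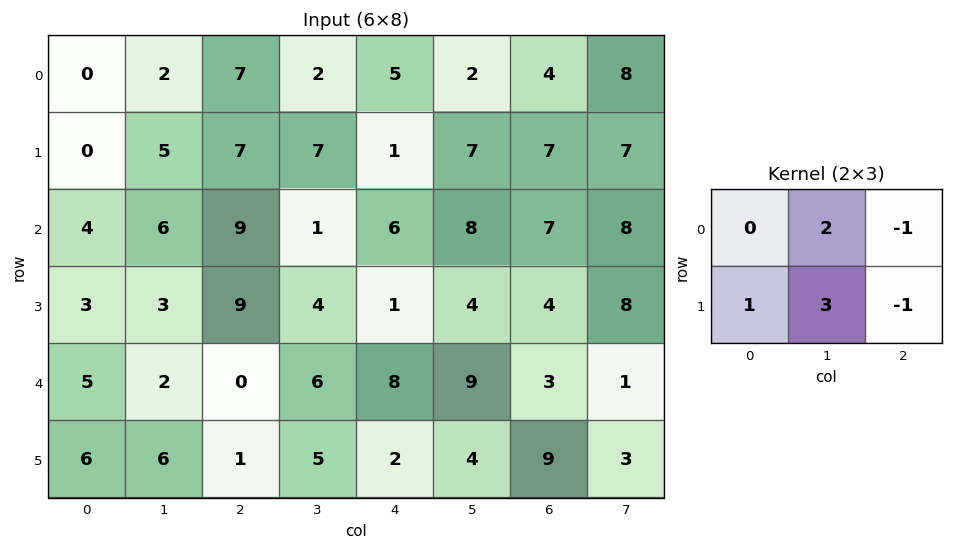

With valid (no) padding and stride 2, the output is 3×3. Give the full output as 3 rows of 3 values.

Output[0,0]: The receptive field on the input at this output position is [0 2 7 / 0 5 7]. Elementwise product with the kernel and sum: 2·2 + 7·-1 + 0·1 + 5·3 + 7·-1.

5 26 15
6 16 18
27 18 20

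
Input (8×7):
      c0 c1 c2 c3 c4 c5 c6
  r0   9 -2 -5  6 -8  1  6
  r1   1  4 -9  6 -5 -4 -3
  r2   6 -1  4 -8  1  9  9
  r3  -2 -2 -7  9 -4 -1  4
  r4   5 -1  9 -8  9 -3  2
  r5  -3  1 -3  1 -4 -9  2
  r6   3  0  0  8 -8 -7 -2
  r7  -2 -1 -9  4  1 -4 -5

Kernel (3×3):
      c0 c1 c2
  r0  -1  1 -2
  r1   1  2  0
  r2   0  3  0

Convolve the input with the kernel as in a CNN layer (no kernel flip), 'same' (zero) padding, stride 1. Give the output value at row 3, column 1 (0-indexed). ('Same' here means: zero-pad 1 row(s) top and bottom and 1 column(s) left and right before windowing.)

-24

The receptive field on the zero-padded input at this output position is [6 -1 4 / -2 -2 -7 / 5 -1 9]. Elementwise product with the kernel and sum: 6·-1 + -1·1 + 4·-2 + -2·1 + -2·2 + -1·3.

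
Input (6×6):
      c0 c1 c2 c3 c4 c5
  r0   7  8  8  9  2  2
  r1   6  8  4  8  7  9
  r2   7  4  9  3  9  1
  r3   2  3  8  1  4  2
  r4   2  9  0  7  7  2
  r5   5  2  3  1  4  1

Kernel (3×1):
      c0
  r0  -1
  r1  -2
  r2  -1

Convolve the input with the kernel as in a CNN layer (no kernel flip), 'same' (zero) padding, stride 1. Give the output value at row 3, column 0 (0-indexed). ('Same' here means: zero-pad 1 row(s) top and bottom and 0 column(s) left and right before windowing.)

-13

The receptive field on the zero-padded input at this output position is [7 / 2 / 2]. Elementwise product with the kernel and sum: 7·-1 + 2·-2 + 2·-1.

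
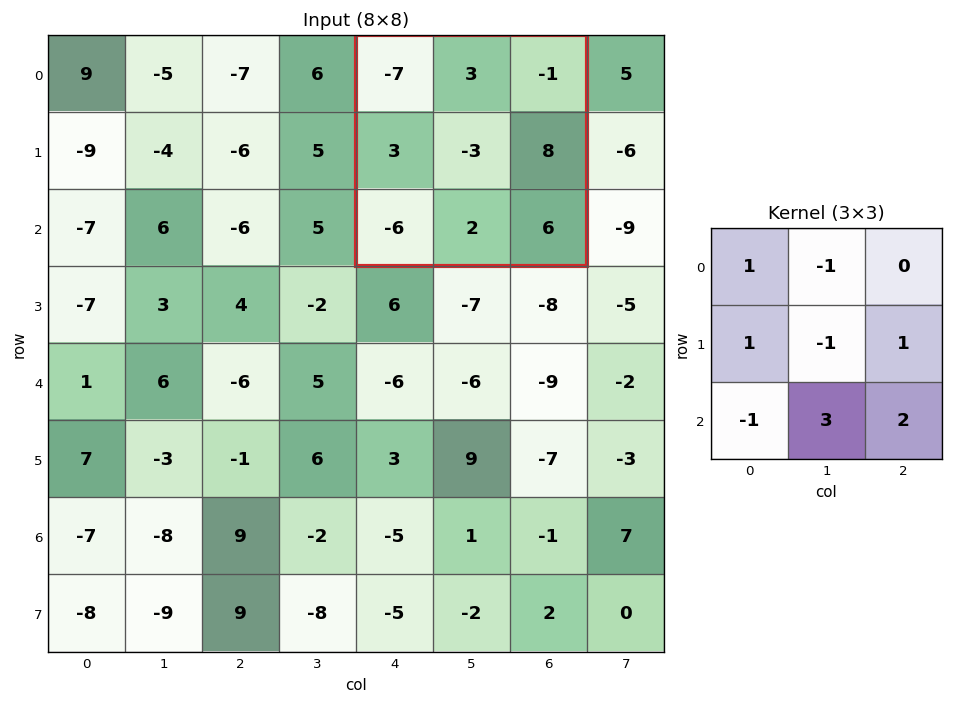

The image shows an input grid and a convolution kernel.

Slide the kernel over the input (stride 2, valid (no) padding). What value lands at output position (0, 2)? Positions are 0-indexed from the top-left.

28

The receptive field on the input at this output position is [-7 3 -1 / 3 -3 8 / -6 2 6]. Elementwise product with the kernel and sum: -7·1 + 3·-1 + 3·1 + -3·-1 + 8·1 + -6·-1 + 2·3 + 6·2.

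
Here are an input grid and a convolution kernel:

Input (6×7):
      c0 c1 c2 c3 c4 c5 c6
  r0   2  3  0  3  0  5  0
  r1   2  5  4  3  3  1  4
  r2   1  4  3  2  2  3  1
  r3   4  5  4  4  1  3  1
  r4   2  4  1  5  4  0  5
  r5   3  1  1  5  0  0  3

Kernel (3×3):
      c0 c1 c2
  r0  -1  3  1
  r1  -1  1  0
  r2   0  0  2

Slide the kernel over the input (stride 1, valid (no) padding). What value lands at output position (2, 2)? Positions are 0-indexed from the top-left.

The receptive field on the input at this output position is [3 2 2 / 4 4 1 / 1 5 4]. Elementwise product with the kernel and sum: 3·-1 + 2·3 + 2·1 + 4·-1 + 4·1 + 4·2.

13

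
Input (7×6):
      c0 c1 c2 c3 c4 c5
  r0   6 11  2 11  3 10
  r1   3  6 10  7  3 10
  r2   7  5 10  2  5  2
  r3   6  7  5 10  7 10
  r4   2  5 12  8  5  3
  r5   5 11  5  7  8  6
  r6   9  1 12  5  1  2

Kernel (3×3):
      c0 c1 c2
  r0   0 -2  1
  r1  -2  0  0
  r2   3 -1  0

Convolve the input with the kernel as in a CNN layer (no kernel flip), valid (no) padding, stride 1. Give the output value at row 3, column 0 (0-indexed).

The receptive field on the input at this output position is [6 7 5 / 2 5 12 / 5 11 5]. Elementwise product with the kernel and sum: 7·-2 + 5·1 + 2·-2 + 5·3 + 11·-1.

-9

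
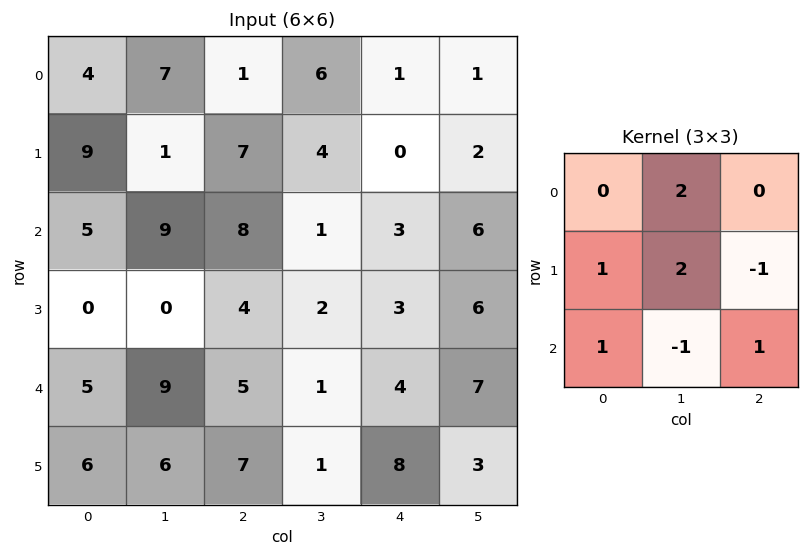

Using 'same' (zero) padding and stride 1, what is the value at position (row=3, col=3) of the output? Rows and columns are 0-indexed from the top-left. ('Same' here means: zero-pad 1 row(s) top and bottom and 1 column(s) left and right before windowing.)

The receptive field on the zero-padded input at this output position is [8 1 3 / 4 2 3 / 5 1 4]. Elementwise product with the kernel and sum: 1·2 + 4·1 + 2·2 + 3·-1 + 5·1 + 1·-1 + 4·1.

15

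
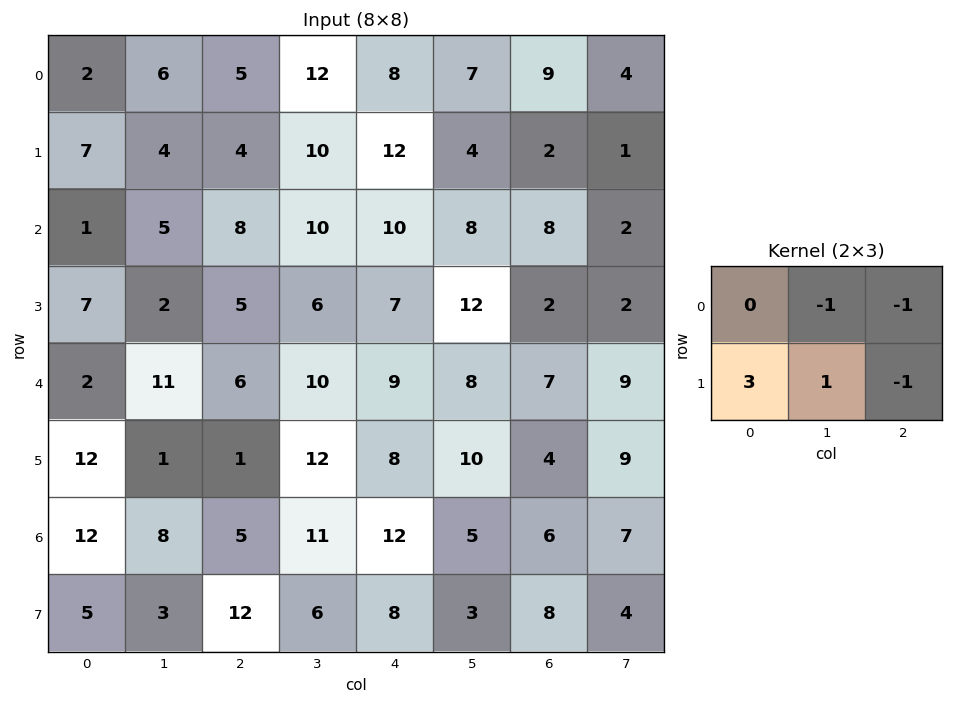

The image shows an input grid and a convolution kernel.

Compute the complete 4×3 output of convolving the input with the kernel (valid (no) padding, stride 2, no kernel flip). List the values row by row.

Output[0,0]: The receptive field on the input at this output position is [2 6 5 / 7 4 4]. Elementwise product with the kernel and sum: 6·-1 + 5·-1 + 7·3 + 4·1 + 4·-1.
Output[0,1]: The receptive field on the input at this output position is [5 12 8 / 4 10 12]. Elementwise product with the kernel and sum: 12·-1 + 8·-1 + 4·3 + 10·1 + 12·-1.

10 -10 22
5 -6 15
19 -12 15
-7 11 8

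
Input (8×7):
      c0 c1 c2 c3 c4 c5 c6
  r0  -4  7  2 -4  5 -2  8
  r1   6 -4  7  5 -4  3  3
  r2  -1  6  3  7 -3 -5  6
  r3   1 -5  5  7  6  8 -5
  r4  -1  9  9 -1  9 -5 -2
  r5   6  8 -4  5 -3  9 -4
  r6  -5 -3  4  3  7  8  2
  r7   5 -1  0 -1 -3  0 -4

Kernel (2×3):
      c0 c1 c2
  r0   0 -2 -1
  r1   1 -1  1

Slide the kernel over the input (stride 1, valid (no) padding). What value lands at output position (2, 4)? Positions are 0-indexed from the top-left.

The receptive field on the input at this output position is [-3 -5 6 / 6 8 -5]. Elementwise product with the kernel and sum: -5·-2 + 6·-1 + 6·1 + 8·-1 + -5·1.

-3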